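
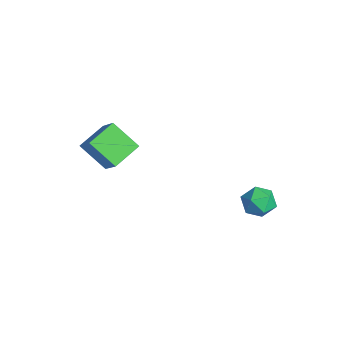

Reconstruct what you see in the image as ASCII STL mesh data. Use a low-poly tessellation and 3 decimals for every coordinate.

solid 
facet normal -0.755 0.396 0.523
outer loop
vertex 1.485 2.549 0.354
vertex 1.053 2.027 0.125
vertex 1.427 1.943 0.729
endloop
endfacet
facet normal -0.130 0.531 0.837
outer loop
vertex 1.485 2.549 0.354
vertex 1.427 1.943 0.729
vertex 2.068 2.247 0.636
endloop
endfacet
facet normal 0.279 0.885 0.372
outer loop
vertex 1.485 2.549 0.354
vertex 2.068 2.247 0.636
vertex 2.09 2.518 -0.025
endloop
endfacet
facet normal -0.093 0.969 -0.228
outer loop
vertex 1.485 2.549 0.354
vertex 2.09 2.518 -0.025
vertex 1.463 2.383 -0.341
endloop
endfacet
facet normal -0.733 0.666 -0.136
outer loop
vertex 1.485 2.549 0.354
vertex 1.463 2.383 -0.341
vertex 1.053 2.027 0.125
endloop
endfacet
facet normal 0.187 -0.094 0.978
outer loop
vertex 2.068 2.247 0.636
vertex 1.427 1.943 0.729
vertex 1.997 1.537 0.581
endloop
endfacet
facet normal -0.826 -0.314 0.468
outer loop
vertex 1.427 1.943 0.729
vertex 1.053 2.027 0.125
vertex 1.37 1.402 0.265
endloop
endfacet
facet normal -0.790 0.125 -0.600
outer loop
vertex 1.053 2.027 0.125
vertex 1.463 2.383 -0.341
vertex 1.392 1.673 -0.396
endloop
endfacet
facet normal 0.245 0.616 -0.749
outer loop
vertex 1.463 2.383 -0.341
vertex 2.09 2.518 -0.025
vertex 2.033 1.977 -0.489
endloop
endfacet
facet normal 0.848 0.480 0.225
outer loop
vertex 2.09 2.518 -0.025
vertex 2.068 2.247 0.636
vertex 2.407 1.893 0.115
endloop
endfacet
facet normal 0.093 -0.969 0.228
outer loop
vertex 1.975 1.371 -0.114
vertex 1.997 1.537 0.581
vertex 1.37 1.402 0.265
endloop
endfacet
facet normal -0.279 -0.885 -0.372
outer loop
vertex 1.975 1.371 -0.114
vertex 1.37 1.402 0.265
vertex 1.392 1.673 -0.396
endloop
endfacet
facet normal 0.130 -0.531 -0.837
outer loop
vertex 1.975 1.371 -0.114
vertex 1.392 1.673 -0.396
vertex 2.033 1.977 -0.489
endloop
endfacet
facet normal 0.755 -0.396 -0.523
outer loop
vertex 1.975 1.371 -0.114
vertex 2.033 1.977 -0.489
vertex 2.407 1.893 0.115
endloop
endfacet
facet normal 0.733 -0.666 0.136
outer loop
vertex 1.975 1.371 -0.114
vertex 2.407 1.893 0.115
vertex 1.997 1.537 0.581
endloop
endfacet
facet normal -0.245 -0.616 0.749
outer loop
vertex 1.37 1.402 0.265
vertex 1.997 1.537 0.581
vertex 1.427 1.943 0.729
endloop
endfacet
facet normal -0.848 -0.480 -0.225
outer loop
vertex 1.392 1.673 -0.396
vertex 1.37 1.402 0.265
vertex 1.053 2.027 0.125
endloop
endfacet
facet normal -0.187 0.094 -0.978
outer loop
vertex 2.033 1.977 -0.489
vertex 1.392 1.673 -0.396
vertex 1.463 2.383 -0.341
endloop
endfacet
facet normal 0.826 0.314 -0.468
outer loop
vertex 2.407 1.893 0.115
vertex 2.033 1.977 -0.489
vertex 2.09 2.518 -0.025
endloop
endfacet
facet normal 0.790 -0.125 0.600
outer loop
vertex 1.997 1.537 0.581
vertex 2.407 1.893 0.115
vertex 2.068 2.247 0.636
endloop
endfacet
facet normal -0.704 -0.081 -0.706
outer loop
vertex -3.14 -3.186 0.774
vertex -3.664 -2.1 1.172
vertex -2.325 -2.464 -0.122
endloop
endfacet
facet normal 0.412 -0.855 -0.314
outer loop
vertex -1.416 -2.36 0.788
vertex -3.14 -3.186 0.774
vertex -2.325 -2.464 -0.122
endloop
endfacet
facet normal -0.704 -0.081 -0.706
outer loop
vertex -2.325 -2.464 -0.122
vertex -3.664 -2.1 1.172
vertex -2.849 -1.378 0.276
endloop
endfacet
facet normal 0.578 0.512 -0.636
outer loop
vertex -2.849 -1.378 0.276
vertex -1.416 -2.36 0.788
vertex -2.325 -2.464 -0.122
endloop
endfacet
facet normal -0.578 -0.512 0.636
outer loop
vertex -3.14 -3.186 0.774
vertex -2.755 -1.996 2.082
vertex -3.664 -2.1 1.172
endloop
endfacet
facet normal 0.412 -0.855 -0.314
outer loop
vertex -2.231 -3.082 1.684
vertex -3.14 -3.186 0.774
vertex -1.416 -2.36 0.788
endloop
endfacet
facet normal -0.578 -0.512 0.636
outer loop
vertex -2.231 -3.082 1.684
vertex -2.755 -1.996 2.082
vertex -3.14 -3.186 0.774
endloop
endfacet
facet normal -0.412 0.855 0.314
outer loop
vertex -3.664 -2.1 1.172
vertex -2.755 -1.996 2.082
vertex -2.849 -1.378 0.276
endloop
endfacet
facet normal 0.578 0.512 -0.636
outer loop
vertex -1.94 -1.274 1.186
vertex -1.416 -2.36 0.788
vertex -2.849 -1.378 0.276
endloop
endfacet
facet normal -0.412 0.855 0.314
outer loop
vertex -2.849 -1.378 0.276
vertex -2.755 -1.996 2.082
vertex -1.94 -1.274 1.186
endloop
endfacet
facet normal 0.704 0.081 0.706
outer loop
vertex -1.94 -1.274 1.186
vertex -2.231 -3.082 1.684
vertex -1.416 -2.36 0.788
endloop
endfacet
facet normal 0.704 0.081 0.706
outer loop
vertex -2.755 -1.996 2.082
vertex -2.231 -3.082 1.684
vertex -1.94 -1.274 1.186
endloop
endfacet

endsolid


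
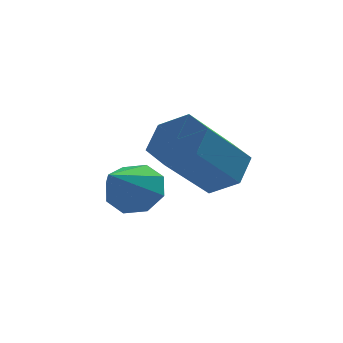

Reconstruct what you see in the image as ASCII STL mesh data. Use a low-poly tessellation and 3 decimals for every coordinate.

solid 
facet normal 0.516 0.537 -0.668
outer loop
vertex 2.331 1.162 -1.967
vertex 1.866 1.877 -1.751
vertex 2.613 1.692 -1.323
endloop
endfacet
facet normal 0.794 -0.591 0.139
outer loop
vertex 2.331 1.162 -1.967
vertex 2.613 1.692 -1.323
vertex 1.278 0.067 -0.605
endloop
endfacet
facet normal 0.794 -0.591 0.139
outer loop
vertex 1.278 0.067 -0.605
vertex 2.613 1.692 -1.323
vertex 1.56 0.597 0.039
endloop
endfacet
facet normal -0.517 -0.536 0.668
outer loop
vertex 1.278 0.067 -0.605
vertex 1.56 0.597 0.039
vertex 0.814 0.783 -0.389
endloop
endfacet
facet normal 0.516 0.537 -0.668
outer loop
vertex 2.613 1.692 -1.323
vertex 1.866 1.877 -1.751
vertex 2.148 2.407 -1.107
endloop
endfacet
facet normal 0.674 0.226 0.703
outer loop
vertex 2.613 1.692 -1.323
vertex 2.148 2.407 -1.107
vertex 1.56 0.597 0.039
endloop
endfacet
facet normal 0.675 0.226 0.703
outer loop
vertex 1.56 0.597 0.039
vertex 2.148 2.407 -1.107
vertex 1.096 1.313 0.255
endloop
endfacet
facet normal -0.517 -0.536 0.668
outer loop
vertex 1.56 0.597 0.039
vertex 1.096 1.313 0.255
vertex 0.814 0.783 -0.389
endloop
endfacet
facet normal 0.517 0.536 -0.668
outer loop
vertex 2.148 2.407 -1.107
vertex 1.866 1.877 -1.751
vertex 1.402 2.593 -1.535
endloop
endfacet
facet normal -0.120 0.817 0.564
outer loop
vertex 2.148 2.407 -1.107
vertex 1.402 2.593 -1.535
vertex 1.096 1.313 0.255
endloop
endfacet
facet normal -0.121 0.817 0.564
outer loop
vertex 1.096 1.313 0.255
vertex 1.402 2.593 -1.535
vertex 0.349 1.498 -0.173
endloop
endfacet
facet normal -0.516 -0.537 0.668
outer loop
vertex 1.096 1.313 0.255
vertex 0.349 1.498 -0.173
vertex 0.814 0.783 -0.389
endloop
endfacet
facet normal 0.517 0.536 -0.668
outer loop
vertex 1.402 2.593 -1.535
vertex 1.866 1.877 -1.751
vertex 1.12 2.063 -2.179
endloop
endfacet
facet normal -0.794 0.591 -0.139
outer loop
vertex 1.402 2.593 -1.535
vertex 1.12 2.063 -2.179
vertex 0.349 1.498 -0.173
endloop
endfacet
facet normal -0.794 0.591 -0.139
outer loop
vertex 0.349 1.498 -0.173
vertex 1.12 2.063 -2.179
vertex 0.067 0.968 -0.817
endloop
endfacet
facet normal -0.516 -0.537 0.668
outer loop
vertex 0.349 1.498 -0.173
vertex 0.067 0.968 -0.817
vertex 0.814 0.783 -0.389
endloop
endfacet
facet normal 0.517 0.536 -0.668
outer loop
vertex 1.12 2.063 -2.179
vertex 1.866 1.877 -1.751
vertex 1.584 1.347 -2.395
endloop
endfacet
facet normal -0.675 -0.225 -0.703
outer loop
vertex 1.12 2.063 -2.179
vertex 1.584 1.347 -2.395
vertex 0.067 0.968 -0.817
endloop
endfacet
facet normal -0.674 -0.226 -0.703
outer loop
vertex 0.067 0.968 -0.817
vertex 1.584 1.347 -2.395
vertex 0.532 0.253 -1.033
endloop
endfacet
facet normal -0.516 -0.537 0.668
outer loop
vertex 0.067 0.968 -0.817
vertex 0.532 0.253 -1.033
vertex 0.814 0.783 -0.389
endloop
endfacet
facet normal 0.516 0.537 -0.668
outer loop
vertex 1.584 1.347 -2.395
vertex 1.866 1.877 -1.751
vertex 2.331 1.162 -1.967
endloop
endfacet
facet normal 0.120 -0.817 -0.563
outer loop
vertex 1.584 1.347 -2.395
vertex 2.331 1.162 -1.967
vertex 0.532 0.253 -1.033
endloop
endfacet
facet normal 0.120 -0.817 -0.564
outer loop
vertex 0.532 0.253 -1.033
vertex 2.331 1.162 -1.967
vertex 1.278 0.067 -0.605
endloop
endfacet
facet normal -0.517 -0.536 0.668
outer loop
vertex 0.532 0.253 -1.033
vertex 1.278 0.067 -0.605
vertex 0.814 0.783 -0.389
endloop
endfacet
facet normal 0.331 0.752 -0.571
outer loop
vertex -0.025 4.042 -2.477
vertex -0.309 3.634 -3.179
vertex -0.645 4.201 -2.627
endloop
endfacet
facet normal -0.163 0.261 0.951
outer loop
vertex -0.025 4.042 -2.477
vertex -0.645 4.201 -2.627
vertex -0.911 2.266 -2.141
endloop
endfacet
facet normal 0.331 0.752 -0.570
outer loop
vertex -0.645 4.201 -2.627
vertex -0.309 3.634 -3.179
vertex -1.069 4.029 -3.1
endloop
endfacet
facet normal -0.764 0.254 0.593
outer loop
vertex -0.645 4.201 -2.627
vertex -1.069 4.029 -3.1
vertex -0.911 2.266 -2.141
endloop
endfacet
facet normal 0.331 0.752 -0.570
outer loop
vertex -1.069 4.029 -3.1
vertex -0.309 3.634 -3.179
vertex -1.047 3.625 -3.62
endloop
endfacet
facet normal -0.997 -0.079 0.019
outer loop
vertex -1.069 4.029 -3.1
vertex -1.047 3.625 -3.62
vertex -0.911 2.266 -2.141
endloop
endfacet
facet normal 0.331 0.752 -0.570
outer loop
vertex -1.047 3.625 -3.62
vertex -0.309 3.634 -3.179
vertex -0.593 3.227 -3.881
endloop
endfacet
facet normal -0.722 -0.541 -0.431
outer loop
vertex -1.047 3.625 -3.62
vertex -0.593 3.227 -3.881
vertex -0.911 2.266 -2.141
endloop
endfacet
facet normal 0.331 0.752 -0.570
outer loop
vertex -0.593 3.227 -3.881
vertex -0.309 3.634 -3.179
vertex 0.028 3.067 -3.731
endloop
endfacet
facet normal -0.103 -0.863 -0.495
outer loop
vertex -0.593 3.227 -3.881
vertex 0.028 3.067 -3.731
vertex -0.911 2.266 -2.141
endloop
endfacet
facet normal 0.330 0.752 -0.571
outer loop
vertex 0.028 3.067 -3.731
vertex -0.309 3.634 -3.179
vertex 0.451 3.24 -3.258
endloop
endfacet
facet normal 0.501 -0.855 -0.135
outer loop
vertex 0.028 3.067 -3.731
vertex 0.451 3.24 -3.258
vertex -0.911 2.266 -2.141
endloop
endfacet
facet normal 0.331 0.752 -0.570
outer loop
vertex 0.451 3.24 -3.258
vertex -0.309 3.634 -3.179
vertex 0.43 3.643 -2.738
endloop
endfacet
facet normal 0.732 -0.524 0.436
outer loop
vertex 0.451 3.24 -3.258
vertex 0.43 3.643 -2.738
vertex -0.911 2.266 -2.141
endloop
endfacet
facet normal 0.331 0.751 -0.571
outer loop
vertex 0.43 3.643 -2.738
vertex -0.309 3.634 -3.179
vertex -0.025 4.042 -2.477
endloop
endfacet
facet normal 0.457 -0.060 0.888
outer loop
vertex 0.43 3.643 -2.738
vertex -0.025 4.042 -2.477
vertex -0.911 2.266 -2.141
endloop
endfacet

endsolid


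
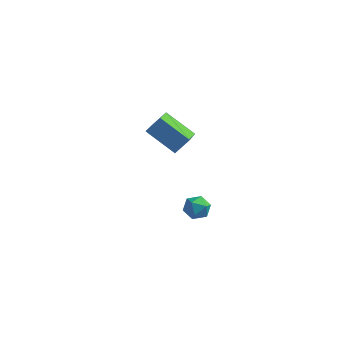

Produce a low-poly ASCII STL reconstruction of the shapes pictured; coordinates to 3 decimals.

solid 
facet normal -0.835 0.057 0.547
outer loop
vertex 1.555 -2.624 3.877
vertex 2.0 -2.186 4.511
vertex 1.192 -1.243 3.178
endloop
endfacet
facet normal -0.500 -0.492 -0.713
outer loop
vertex 2.52 -1.334 2.309
vertex 1.555 -2.624 3.877
vertex 1.192 -1.243 3.178
endloop
endfacet
facet normal -0.836 0.056 0.546
outer loop
vertex 1.192 -1.243 3.178
vertex 2.0 -2.186 4.511
vertex 1.636 -0.805 3.812
endloop
endfacet
facet normal -0.228 0.868 -0.440
outer loop
vertex 1.636 -0.805 3.812
vertex 2.52 -1.334 2.309
vertex 1.192 -1.243 3.178
endloop
endfacet
facet normal 0.228 -0.869 0.440
outer loop
vertex 1.555 -2.624 3.877
vertex 3.328 -2.277 3.642
vertex 2.0 -2.186 4.511
endloop
endfacet
facet normal -0.500 -0.492 -0.713
outer loop
vertex 2.884 -2.715 3.008
vertex 1.555 -2.624 3.877
vertex 2.52 -1.334 2.309
endloop
endfacet
facet normal 0.228 -0.868 0.440
outer loop
vertex 2.884 -2.715 3.008
vertex 3.328 -2.277 3.642
vertex 1.555 -2.624 3.877
endloop
endfacet
facet normal 0.500 0.492 0.712
outer loop
vertex 2.0 -2.186 4.511
vertex 3.328 -2.277 3.642
vertex 1.636 -0.805 3.812
endloop
endfacet
facet normal -0.228 0.869 -0.440
outer loop
vertex 2.965 -0.896 2.943
vertex 2.52 -1.334 2.309
vertex 1.636 -0.805 3.812
endloop
endfacet
facet normal 0.500 0.492 0.713
outer loop
vertex 1.636 -0.805 3.812
vertex 3.328 -2.277 3.642
vertex 2.965 -0.896 2.943
endloop
endfacet
facet normal 0.835 -0.057 -0.547
outer loop
vertex 2.965 -0.896 2.943
vertex 2.884 -2.715 3.008
vertex 2.52 -1.334 2.309
endloop
endfacet
facet normal 0.836 -0.057 -0.546
outer loop
vertex 3.328 -2.277 3.642
vertex 2.884 -2.715 3.008
vertex 2.965 -0.896 2.943
endloop
endfacet
facet normal 0.270 0.893 -0.361
outer loop
vertex 3.143 -0.496 -2.379
vertex 2.86 -0.204 -1.869
vertex 3.487 -0.381 -1.837
endloop
endfacet
facet normal 0.739 0.388 -0.551
outer loop
vertex 3.143 -0.496 -2.379
vertex 3.487 -0.381 -1.837
vertex 3.552 -0.949 -2.15
endloop
endfacet
facet normal 0.386 -0.115 -0.915
outer loop
vertex 3.143 -0.496 -2.379
vertex 3.552 -0.949 -2.15
vertex 2.966 -1.124 -2.375
endloop
endfacet
facet normal -0.301 0.079 -0.950
outer loop
vertex 3.143 -0.496 -2.379
vertex 2.966 -1.124 -2.375
vertex 2.538 -0.663 -2.201
endloop
endfacet
facet normal -0.372 0.701 -0.608
outer loop
vertex 3.143 -0.496 -2.379
vertex 2.538 -0.663 -2.201
vertex 2.86 -0.204 -1.869
endloop
endfacet
facet normal 0.995 0.090 0.044
outer loop
vertex 3.552 -0.949 -2.15
vertex 3.487 -0.381 -1.837
vertex 3.522 -0.937 -1.499
endloop
endfacet
facet normal 0.238 0.906 0.351
outer loop
vertex 3.487 -0.381 -1.837
vertex 2.86 -0.204 -1.869
vertex 3.094 -0.476 -1.325
endloop
endfacet
facet normal -0.801 0.597 -0.048
outer loop
vertex 2.86 -0.204 -1.869
vertex 2.538 -0.663 -2.201
vertex 2.508 -0.651 -1.55
endloop
endfacet
facet normal -0.686 -0.409 -0.602
outer loop
vertex 2.538 -0.663 -2.201
vertex 2.966 -1.124 -2.375
vertex 2.573 -1.219 -1.863
endloop
endfacet
facet normal 0.425 -0.723 -0.544
outer loop
vertex 2.966 -1.124 -2.375
vertex 3.552 -0.949 -2.15
vertex 3.2 -1.396 -1.831
endloop
endfacet
facet normal 0.301 -0.079 0.950
outer loop
vertex 2.917 -1.104 -1.321
vertex 3.522 -0.937 -1.499
vertex 3.094 -0.476 -1.325
endloop
endfacet
facet normal -0.386 0.115 0.915
outer loop
vertex 2.917 -1.104 -1.321
vertex 3.094 -0.476 -1.325
vertex 2.508 -0.651 -1.55
endloop
endfacet
facet normal -0.739 -0.388 0.551
outer loop
vertex 2.917 -1.104 -1.321
vertex 2.508 -0.651 -1.55
vertex 2.573 -1.219 -1.863
endloop
endfacet
facet normal -0.270 -0.893 0.361
outer loop
vertex 2.917 -1.104 -1.321
vertex 2.573 -1.219 -1.863
vertex 3.2 -1.396 -1.831
endloop
endfacet
facet normal 0.372 -0.701 0.608
outer loop
vertex 2.917 -1.104 -1.321
vertex 3.2 -1.396 -1.831
vertex 3.522 -0.937 -1.499
endloop
endfacet
facet normal 0.686 0.409 0.602
outer loop
vertex 3.094 -0.476 -1.325
vertex 3.522 -0.937 -1.499
vertex 3.487 -0.381 -1.837
endloop
endfacet
facet normal -0.425 0.723 0.544
outer loop
vertex 2.508 -0.651 -1.55
vertex 3.094 -0.476 -1.325
vertex 2.86 -0.204 -1.869
endloop
endfacet
facet normal -0.995 -0.090 -0.044
outer loop
vertex 2.573 -1.219 -1.863
vertex 2.508 -0.651 -1.55
vertex 2.538 -0.663 -2.201
endloop
endfacet
facet normal -0.238 -0.906 -0.351
outer loop
vertex 3.2 -1.396 -1.831
vertex 2.573 -1.219 -1.863
vertex 2.966 -1.124 -2.375
endloop
endfacet
facet normal 0.801 -0.597 0.048
outer loop
vertex 3.522 -0.937 -1.499
vertex 3.2 -1.396 -1.831
vertex 3.552 -0.949 -2.15
endloop
endfacet

endsolid


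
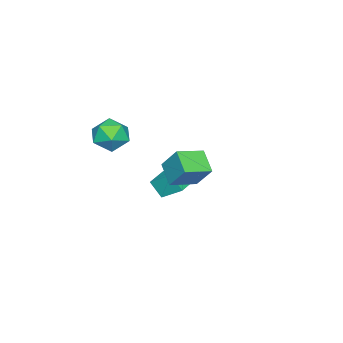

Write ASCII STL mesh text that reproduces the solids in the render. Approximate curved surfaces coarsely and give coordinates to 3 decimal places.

solid 
facet normal -0.009 -0.027 1.000
outer loop
vertex 2.327 -2.842 3.913
vertex 1.819 -3.81 3.882
vertex 2.912 -3.765 3.893
endloop
endfacet
facet normal 0.557 0.337 0.759
outer loop
vertex 2.327 -2.842 3.913
vertex 2.912 -3.765 3.893
vertex 3.221 -2.909 3.287
endloop
endfacet
facet normal 0.318 0.877 0.360
outer loop
vertex 2.327 -2.842 3.913
vertex 3.221 -2.909 3.287
vertex 2.32 -2.424 2.902
endloop
endfacet
facet normal -0.395 0.848 0.353
outer loop
vertex 2.327 -2.842 3.913
vertex 2.32 -2.424 2.902
vertex 1.453 -2.981 3.27
endloop
endfacet
facet normal -0.597 0.289 0.749
outer loop
vertex 2.327 -2.842 3.913
vertex 1.453 -2.981 3.27
vertex 1.819 -3.81 3.882
endloop
endfacet
facet normal 0.936 -0.097 0.339
outer loop
vertex 3.221 -2.909 3.287
vertex 2.912 -3.765 3.893
vertex 3.267 -3.919 2.87
endloop
endfacet
facet normal 0.021 -0.686 0.728
outer loop
vertex 2.912 -3.765 3.893
vertex 1.819 -3.81 3.882
vertex 2.4 -4.476 3.238
endloop
endfacet
facet normal -0.931 -0.175 0.320
outer loop
vertex 1.819 -3.81 3.882
vertex 1.453 -2.981 3.27
vertex 1.499 -3.991 2.853
endloop
endfacet
facet normal -0.604 0.730 -0.320
outer loop
vertex 1.453 -2.981 3.27
vertex 2.32 -2.424 2.902
vertex 1.808 -3.135 2.247
endloop
endfacet
facet normal 0.550 0.777 -0.308
outer loop
vertex 2.32 -2.424 2.902
vertex 3.221 -2.909 3.287
vertex 2.901 -3.09 2.258
endloop
endfacet
facet normal 0.395 -0.848 -0.353
outer loop
vertex 2.393 -4.058 2.227
vertex 3.267 -3.919 2.87
vertex 2.4 -4.476 3.238
endloop
endfacet
facet normal -0.318 -0.877 -0.360
outer loop
vertex 2.393 -4.058 2.227
vertex 2.4 -4.476 3.238
vertex 1.499 -3.991 2.853
endloop
endfacet
facet normal -0.557 -0.337 -0.759
outer loop
vertex 2.393 -4.058 2.227
vertex 1.499 -3.991 2.853
vertex 1.808 -3.135 2.247
endloop
endfacet
facet normal 0.009 0.027 -1.000
outer loop
vertex 2.393 -4.058 2.227
vertex 1.808 -3.135 2.247
vertex 2.901 -3.09 2.258
endloop
endfacet
facet normal 0.597 -0.289 -0.749
outer loop
vertex 2.393 -4.058 2.227
vertex 2.901 -3.09 2.258
vertex 3.267 -3.919 2.87
endloop
endfacet
facet normal 0.604 -0.730 0.320
outer loop
vertex 2.4 -4.476 3.238
vertex 3.267 -3.919 2.87
vertex 2.912 -3.765 3.893
endloop
endfacet
facet normal -0.550 -0.777 0.308
outer loop
vertex 1.499 -3.991 2.853
vertex 2.4 -4.476 3.238
vertex 1.819 -3.81 3.882
endloop
endfacet
facet normal -0.936 0.097 -0.339
outer loop
vertex 1.808 -3.135 2.247
vertex 1.499 -3.991 2.853
vertex 1.453 -2.981 3.27
endloop
endfacet
facet normal -0.021 0.686 -0.728
outer loop
vertex 2.901 -3.09 2.258
vertex 1.808 -3.135 2.247
vertex 2.32 -2.424 2.902
endloop
endfacet
facet normal 0.931 0.175 -0.320
outer loop
vertex 3.267 -3.919 2.87
vertex 2.901 -3.09 2.258
vertex 3.221 -2.909 3.287
endloop
endfacet
facet normal -0.999 -0.023 -0.034
outer loop
vertex -4.571 -2.939 -2.726
vertex -4.554 -2.246 -3.706
vertex -4.515 -4.13 -3.568
endloop
endfacet
facet normal -0.015 -0.578 0.816
outer loop
vertex -2.926 -4.094 -3.514
vertex -4.571 -2.939 -2.726
vertex -4.515 -4.13 -3.568
endloop
endfacet
facet normal -0.999 -0.023 -0.034
outer loop
vertex -4.515 -4.13 -3.568
vertex -4.554 -2.246 -3.706
vertex -4.498 -3.438 -4.548
endloop
endfacet
facet normal 0.038 -0.817 -0.576
outer loop
vertex -4.498 -3.438 -4.548
vertex -2.926 -4.094 -3.514
vertex -4.515 -4.13 -3.568
endloop
endfacet
facet normal -0.038 0.816 0.577
outer loop
vertex -4.571 -2.939 -2.726
vertex -2.965 -2.21 -3.652
vertex -4.554 -2.246 -3.706
endloop
endfacet
facet normal -0.014 -0.577 0.816
outer loop
vertex -2.982 -2.902 -2.672
vertex -4.571 -2.939 -2.726
vertex -2.926 -4.094 -3.514
endloop
endfacet
facet normal -0.039 0.817 0.576
outer loop
vertex -2.982 -2.902 -2.672
vertex -2.965 -2.21 -3.652
vertex -4.571 -2.939 -2.726
endloop
endfacet
facet normal 0.015 0.577 -0.816
outer loop
vertex -4.554 -2.246 -3.706
vertex -2.965 -2.21 -3.652
vertex -4.498 -3.438 -4.548
endloop
endfacet
facet normal 0.039 -0.816 -0.576
outer loop
vertex -2.909 -3.401 -4.494
vertex -2.926 -4.094 -3.514
vertex -4.498 -3.438 -4.548
endloop
endfacet
facet normal 0.014 0.578 -0.816
outer loop
vertex -4.498 -3.438 -4.548
vertex -2.965 -2.21 -3.652
vertex -2.909 -3.401 -4.494
endloop
endfacet
facet normal 0.999 0.023 0.034
outer loop
vertex -2.909 -3.401 -4.494
vertex -2.982 -2.902 -2.672
vertex -2.926 -4.094 -3.514
endloop
endfacet
facet normal 0.999 0.023 0.034
outer loop
vertex -2.965 -2.21 -3.652
vertex -2.982 -2.902 -2.672
vertex -2.909 -3.401 -4.494
endloop
endfacet
facet normal -0.803 0.542 -0.248
outer loop
vertex 0.496 -0.124 0.922
vertex 0.729 0.824 2.239
vertex 1.319 0.742 0.153
endloop
endfacet
facet normal -0.142 -0.578 -0.803
outer loop
vertex 2.571 -0.104 0.541
vertex 0.496 -0.124 0.922
vertex 1.319 0.742 0.153
endloop
endfacet
facet normal -0.803 0.542 -0.248
outer loop
vertex 1.319 0.742 0.153
vertex 0.729 0.824 2.239
vertex 1.551 1.69 1.471
endloop
endfacet
facet normal 0.580 0.610 -0.541
outer loop
vertex 1.551 1.69 1.471
vertex 2.571 -0.104 0.541
vertex 1.319 0.742 0.153
endloop
endfacet
facet normal -0.579 -0.609 0.541
outer loop
vertex 0.496 -0.124 0.922
vertex 1.981 -0.022 2.627
vertex 0.729 0.824 2.239
endloop
endfacet
facet normal -0.142 -0.578 -0.804
outer loop
vertex 1.749 -0.97 1.309
vertex 0.496 -0.124 0.922
vertex 2.571 -0.104 0.541
endloop
endfacet
facet normal -0.579 -0.610 0.541
outer loop
vertex 1.749 -0.97 1.309
vertex 1.981 -0.022 2.627
vertex 0.496 -0.124 0.922
endloop
endfacet
facet normal 0.142 0.578 0.804
outer loop
vertex 0.729 0.824 2.239
vertex 1.981 -0.022 2.627
vertex 1.551 1.69 1.471
endloop
endfacet
facet normal 0.579 0.610 -0.541
outer loop
vertex 2.804 0.844 1.858
vertex 2.571 -0.104 0.541
vertex 1.551 1.69 1.471
endloop
endfacet
facet normal 0.142 0.578 0.803
outer loop
vertex 1.551 1.69 1.471
vertex 1.981 -0.022 2.627
vertex 2.804 0.844 1.858
endloop
endfacet
facet normal 0.803 -0.542 0.248
outer loop
vertex 2.804 0.844 1.858
vertex 1.749 -0.97 1.309
vertex 2.571 -0.104 0.541
endloop
endfacet
facet normal 0.803 -0.542 0.249
outer loop
vertex 1.981 -0.022 2.627
vertex 1.749 -0.97 1.309
vertex 2.804 0.844 1.858
endloop
endfacet

endsolid


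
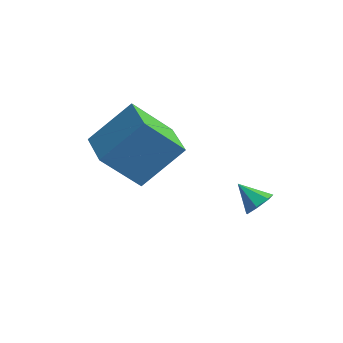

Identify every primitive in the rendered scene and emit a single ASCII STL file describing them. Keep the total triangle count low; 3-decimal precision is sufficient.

solid 
facet normal -0.719 0.685 -0.122
outer loop
vertex -4.729 0.858 -1.045
vertex -3.873 1.973 0.172
vertex -3.781 1.612 -2.404
endloop
endfacet
facet normal -0.460 -0.600 -0.654
outer loop
vertex -2.767 0.647 -2.232
vertex -4.729 0.858 -1.045
vertex -3.781 1.612 -2.404
endloop
endfacet
facet normal -0.718 0.685 -0.122
outer loop
vertex -3.781 1.612 -2.404
vertex -3.873 1.973 0.172
vertex -2.924 2.727 -1.186
endloop
endfacet
facet normal 0.521 0.415 -0.746
outer loop
vertex -2.924 2.727 -1.186
vertex -2.767 0.647 -2.232
vertex -3.781 1.612 -2.404
endloop
endfacet
facet normal -0.521 -0.414 0.746
outer loop
vertex -4.729 0.858 -1.045
vertex -2.859 1.008 0.344
vertex -3.873 1.973 0.172
endloop
endfacet
facet normal -0.461 -0.599 -0.655
outer loop
vertex -3.716 -0.107 -0.874
vertex -4.729 0.858 -1.045
vertex -2.767 0.647 -2.232
endloop
endfacet
facet normal -0.521 -0.415 0.746
outer loop
vertex -3.716 -0.107 -0.874
vertex -2.859 1.008 0.344
vertex -4.729 0.858 -1.045
endloop
endfacet
facet normal 0.460 0.600 0.655
outer loop
vertex -3.873 1.973 0.172
vertex -2.859 1.008 0.344
vertex -2.924 2.727 -1.186
endloop
endfacet
facet normal 0.521 0.415 -0.746
outer loop
vertex -1.911 1.762 -1.015
vertex -2.767 0.647 -2.232
vertex -2.924 2.727 -1.186
endloop
endfacet
facet normal 0.461 0.600 0.654
outer loop
vertex -2.924 2.727 -1.186
vertex -2.859 1.008 0.344
vertex -1.911 1.762 -1.015
endloop
endfacet
facet normal 0.719 -0.685 0.122
outer loop
vertex -1.911 1.762 -1.015
vertex -3.716 -0.107 -0.874
vertex -2.767 0.647 -2.232
endloop
endfacet
facet normal 0.719 -0.685 0.121
outer loop
vertex -2.859 1.008 0.344
vertex -3.716 -0.107 -0.874
vertex -1.911 1.762 -1.015
endloop
endfacet
facet normal 0.795 -0.086 -0.600
outer loop
vertex -0.068 3.911 -3.963
vertex -0.322 3.496 -4.24
vertex -0.34 4.047 -4.343
endloop
endfacet
facet normal -0.147 0.893 0.425
outer loop
vertex -0.068 3.911 -3.963
vertex -0.34 4.047 -4.343
vertex -1.118 3.584 -3.64
endloop
endfacet
facet normal 0.796 -0.086 -0.600
outer loop
vertex -0.34 4.047 -4.343
vertex -0.322 3.496 -4.24
vertex -0.598 3.767 -4.645
endloop
endfacet
facet normal -0.618 0.765 -0.181
outer loop
vertex -0.34 4.047 -4.343
vertex -0.598 3.767 -4.645
vertex -1.118 3.584 -3.64
endloop
endfacet
facet normal 0.795 -0.088 -0.600
outer loop
vertex -0.598 3.767 -4.645
vertex -0.322 3.496 -4.24
vertex -0.649 3.284 -4.642
endloop
endfacet
facet normal -0.891 0.091 -0.444
outer loop
vertex -0.598 3.767 -4.645
vertex -0.649 3.284 -4.642
vertex -1.118 3.584 -3.64
endloop
endfacet
facet normal 0.795 -0.087 -0.601
outer loop
vertex -0.649 3.284 -4.642
vertex -0.322 3.496 -4.24
vertex -0.454 2.961 -4.337
endloop
endfacet
facet normal -0.764 -0.623 -0.171
outer loop
vertex -0.649 3.284 -4.642
vertex -0.454 2.961 -4.337
vertex -1.118 3.584 -3.64
endloop
endfacet
facet normal 0.796 -0.088 -0.599
outer loop
vertex -0.454 2.961 -4.337
vertex -0.322 3.496 -4.24
vertex -0.16 3.041 -3.958
endloop
endfacet
facet normal -0.331 -0.838 0.434
outer loop
vertex -0.454 2.961 -4.337
vertex -0.16 3.041 -3.958
vertex -1.118 3.584 -3.64
endloop
endfacet
facet normal 0.796 -0.088 -0.599
outer loop
vertex -0.16 3.041 -3.958
vertex -0.322 3.496 -4.24
vertex 0.012 3.464 -3.792
endloop
endfacet
facet normal 0.082 -0.393 0.916
outer loop
vertex -0.16 3.041 -3.958
vertex 0.012 3.464 -3.792
vertex -1.118 3.584 -3.64
endloop
endfacet
facet normal 0.796 -0.087 -0.599
outer loop
vertex 0.012 3.464 -3.792
vertex -0.322 3.496 -4.24
vertex -0.068 3.911 -3.963
endloop
endfacet
facet normal 0.163 0.378 0.911
outer loop
vertex 0.012 3.464 -3.792
vertex -0.068 3.911 -3.963
vertex -1.118 3.584 -3.64
endloop
endfacet

endsolid


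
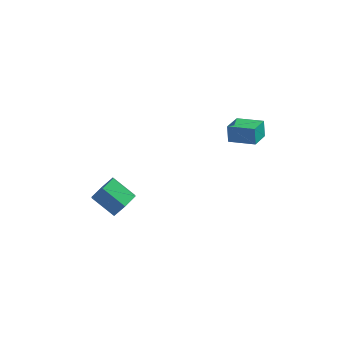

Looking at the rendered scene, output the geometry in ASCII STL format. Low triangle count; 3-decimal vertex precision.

solid 
facet normal 0.813 -0.265 -0.518
outer loop
vertex -2.117 0.923 -0.844
vertex -2.577 0.74 -1.472
vertex -2.285 1.48 -1.393
endloop
endfacet
facet normal 0.543 0.667 0.511
outer loop
vertex -2.117 0.923 -0.844
vertex -2.285 1.48 -1.393
vertex -3.223 1.284 -0.14
endloop
endfacet
facet normal 0.543 0.667 0.511
outer loop
vertex -3.223 1.284 -0.14
vertex -2.285 1.48 -1.393
vertex -3.391 1.841 -0.689
endloop
endfacet
facet normal -0.813 0.265 0.518
outer loop
vertex -3.223 1.284 -0.14
vertex -3.391 1.841 -0.689
vertex -3.683 1.1 -0.768
endloop
endfacet
facet normal 0.813 -0.266 -0.518
outer loop
vertex -2.285 1.48 -1.393
vertex -2.577 0.74 -1.472
vertex -2.745 1.296 -2.021
endloop
endfacet
facet normal 0.089 0.936 -0.340
outer loop
vertex -2.285 1.48 -1.393
vertex -2.745 1.296 -2.021
vertex -3.391 1.841 -0.689
endloop
endfacet
facet normal 0.089 0.936 -0.340
outer loop
vertex -3.391 1.841 -0.689
vertex -2.745 1.296 -2.021
vertex -3.851 1.657 -1.317
endloop
endfacet
facet normal -0.813 0.265 0.518
outer loop
vertex -3.391 1.841 -0.689
vertex -3.851 1.657 -1.317
vertex -3.683 1.1 -0.768
endloop
endfacet
facet normal 0.813 -0.266 -0.518
outer loop
vertex -2.745 1.296 -2.021
vertex -2.577 0.74 -1.472
vertex -3.037 0.556 -2.1
endloop
endfacet
facet normal -0.453 0.269 -0.850
outer loop
vertex -2.745 1.296 -2.021
vertex -3.037 0.556 -2.1
vertex -3.851 1.657 -1.317
endloop
endfacet
facet normal -0.453 0.269 -0.850
outer loop
vertex -3.851 1.657 -1.317
vertex -3.037 0.556 -2.1
vertex -4.143 0.917 -1.396
endloop
endfacet
facet normal -0.813 0.265 0.518
outer loop
vertex -3.851 1.657 -1.317
vertex -4.143 0.917 -1.396
vertex -3.683 1.1 -0.768
endloop
endfacet
facet normal 0.813 -0.265 -0.518
outer loop
vertex -3.037 0.556 -2.1
vertex -2.577 0.74 -1.472
vertex -2.869 -0.001 -1.551
endloop
endfacet
facet normal -0.543 -0.667 -0.511
outer loop
vertex -3.037 0.556 -2.1
vertex -2.869 -0.001 -1.551
vertex -4.143 0.917 -1.396
endloop
endfacet
facet normal -0.543 -0.667 -0.511
outer loop
vertex -4.143 0.917 -1.396
vertex -2.869 -0.001 -1.551
vertex -3.975 0.36 -0.847
endloop
endfacet
facet normal -0.813 0.265 0.518
outer loop
vertex -4.143 0.917 -1.396
vertex -3.975 0.36 -0.847
vertex -3.683 1.1 -0.768
endloop
endfacet
facet normal 0.813 -0.265 -0.518
outer loop
vertex -2.869 -0.001 -1.551
vertex -2.577 0.74 -1.472
vertex -2.409 0.183 -0.923
endloop
endfacet
facet normal -0.089 -0.936 0.340
outer loop
vertex -2.869 -0.001 -1.551
vertex -2.409 0.183 -0.923
vertex -3.975 0.36 -0.847
endloop
endfacet
facet normal -0.089 -0.936 0.340
outer loop
vertex -3.975 0.36 -0.847
vertex -2.409 0.183 -0.923
vertex -3.515 0.544 -0.219
endloop
endfacet
facet normal -0.813 0.266 0.518
outer loop
vertex -3.975 0.36 -0.847
vertex -3.515 0.544 -0.219
vertex -3.683 1.1 -0.768
endloop
endfacet
facet normal 0.813 -0.265 -0.518
outer loop
vertex -2.409 0.183 -0.923
vertex -2.577 0.74 -1.472
vertex -2.117 0.923 -0.844
endloop
endfacet
facet normal 0.453 -0.269 0.850
outer loop
vertex -2.409 0.183 -0.923
vertex -2.117 0.923 -0.844
vertex -3.515 0.544 -0.219
endloop
endfacet
facet normal 0.453 -0.269 0.850
outer loop
vertex -3.515 0.544 -0.219
vertex -2.117 0.923 -0.844
vertex -3.223 1.284 -0.14
endloop
endfacet
facet normal -0.813 0.266 0.518
outer loop
vertex -3.515 0.544 -0.219
vertex -3.223 1.284 -0.14
vertex -3.683 1.1 -0.768
endloop
endfacet
facet normal -0.972 0.133 -0.194
outer loop
vertex 1.677 2.331 3.771
vertex 1.894 3.377 3.4
vertex 1.791 2.032 2.994
endloop
endfacet
facet normal -0.192 -0.925 0.328
outer loop
vertex 3.026 1.863 3.24
vertex 1.677 2.331 3.771
vertex 1.791 2.032 2.994
endloop
endfacet
facet normal -0.972 0.133 -0.194
outer loop
vertex 1.791 2.032 2.994
vertex 1.894 3.377 3.4
vertex 2.008 3.077 2.623
endloop
endfacet
facet normal 0.135 -0.356 -0.924
outer loop
vertex 2.008 3.077 2.623
vertex 3.026 1.863 3.24
vertex 1.791 2.032 2.994
endloop
endfacet
facet normal -0.135 0.356 0.925
outer loop
vertex 1.677 2.331 3.771
vertex 3.129 3.208 3.646
vertex 1.894 3.377 3.4
endloop
endfacet
facet normal -0.191 -0.925 0.329
outer loop
vertex 2.912 2.163 4.017
vertex 1.677 2.331 3.771
vertex 3.026 1.863 3.24
endloop
endfacet
facet normal -0.136 0.356 0.924
outer loop
vertex 2.912 2.163 4.017
vertex 3.129 3.208 3.646
vertex 1.677 2.331 3.771
endloop
endfacet
facet normal 0.192 0.925 -0.329
outer loop
vertex 1.894 3.377 3.4
vertex 3.129 3.208 3.646
vertex 2.008 3.077 2.623
endloop
endfacet
facet normal 0.136 -0.356 -0.925
outer loop
vertex 3.243 2.909 2.869
vertex 3.026 1.863 3.24
vertex 2.008 3.077 2.623
endloop
endfacet
facet normal 0.191 0.925 -0.328
outer loop
vertex 2.008 3.077 2.623
vertex 3.129 3.208 3.646
vertex 3.243 2.909 2.869
endloop
endfacet
facet normal 0.972 -0.133 0.194
outer loop
vertex 3.243 2.909 2.869
vertex 2.912 2.163 4.017
vertex 3.026 1.863 3.24
endloop
endfacet
facet normal 0.972 -0.133 0.194
outer loop
vertex 3.129 3.208 3.646
vertex 2.912 2.163 4.017
vertex 3.243 2.909 2.869
endloop
endfacet

endsolid


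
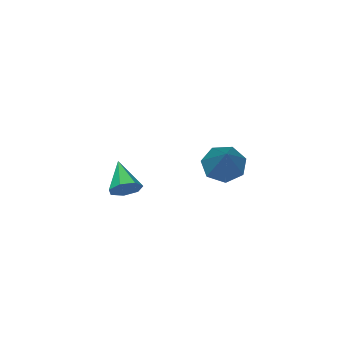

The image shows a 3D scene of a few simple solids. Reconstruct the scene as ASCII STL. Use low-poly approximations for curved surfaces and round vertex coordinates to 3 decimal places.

solid 
facet normal -0.512 -0.498 -0.700
outer loop
vertex 1.124 1.889 2.26
vertex 0.711 2.434 2.174
vertex 1.301 2.286 1.848
endloop
endfacet
facet normal 0.923 -0.385 0.026
outer loop
vertex 1.124 1.889 2.26
vertex 1.301 2.286 1.848
vertex 1.729 3.426 3.566
endloop
endfacet
facet normal -0.512 -0.499 -0.700
outer loop
vertex 1.301 2.286 1.848
vertex 0.711 2.434 2.174
vertex 1.033 2.795 1.681
endloop
endfacet
facet normal 0.853 0.311 -0.419
outer loop
vertex 1.301 2.286 1.848
vertex 1.033 2.795 1.681
vertex 1.729 3.426 3.566
endloop
endfacet
facet normal -0.512 -0.499 -0.699
outer loop
vertex 1.033 2.795 1.681
vertex 0.711 2.434 2.174
vertex 0.522 3.032 1.886
endloop
endfacet
facet normal 0.254 0.885 -0.390
outer loop
vertex 1.033 2.795 1.681
vertex 0.522 3.032 1.886
vertex 1.729 3.426 3.566
endloop
endfacet
facet normal -0.512 -0.499 -0.700
outer loop
vertex 0.522 3.032 1.886
vertex 0.711 2.434 2.174
vertex 0.154 2.819 2.307
endloop
endfacet
facet normal -0.420 0.903 0.090
outer loop
vertex 0.522 3.032 1.886
vertex 0.154 2.819 2.307
vertex 1.729 3.426 3.566
endloop
endfacet
facet normal -0.512 -0.498 -0.700
outer loop
vertex 0.154 2.819 2.307
vertex 0.711 2.434 2.174
vertex 0.205 2.316 2.628
endloop
endfacet
facet normal -0.663 0.354 0.659
outer loop
vertex 0.154 2.819 2.307
vertex 0.205 2.316 2.628
vertex 1.729 3.426 3.566
endloop
endfacet
facet normal -0.512 -0.498 -0.700
outer loop
vertex 0.205 2.316 2.628
vertex 0.711 2.434 2.174
vertex 0.637 1.902 2.607
endloop
endfacet
facet normal -0.292 -0.350 0.890
outer loop
vertex 0.205 2.316 2.628
vertex 0.637 1.902 2.607
vertex 1.729 3.426 3.566
endloop
endfacet
facet normal -0.512 -0.498 -0.700
outer loop
vertex 0.637 1.902 2.607
vertex 0.711 2.434 2.174
vertex 1.124 1.889 2.26
endloop
endfacet
facet normal 0.414 -0.679 0.607
outer loop
vertex 0.637 1.902 2.607
vertex 1.124 1.889 2.26
vertex 1.729 3.426 3.566
endloop
endfacet
facet normal 0.470 0.726 -0.502
outer loop
vertex 1.925 -1.1 -0.268
vertex 1.654 -0.721 0.026
vertex 2.138 -0.959 0.135
endloop
endfacet
facet normal 0.526 -0.850 0.019
outer loop
vertex 1.925 -1.1 -0.268
vertex 2.138 -0.959 0.135
vertex 1.086 -1.599 0.634
endloop
endfacet
facet normal 0.470 0.726 -0.502
outer loop
vertex 2.138 -0.959 0.135
vertex 1.654 -0.721 0.026
vertex 1.987 -0.639 0.456
endloop
endfacet
facet normal 0.585 -0.420 0.694
outer loop
vertex 2.138 -0.959 0.135
vertex 1.987 -0.639 0.456
vertex 1.086 -1.599 0.634
endloop
endfacet
facet normal 0.470 0.725 -0.503
outer loop
vertex 1.987 -0.639 0.456
vertex 1.654 -0.721 0.026
vertex 1.586 -0.381 0.453
endloop
endfacet
facet normal 0.069 0.119 0.991
outer loop
vertex 1.987 -0.639 0.456
vertex 1.586 -0.381 0.453
vertex 1.086 -1.599 0.634
endloop
endfacet
facet normal 0.471 0.725 -0.502
outer loop
vertex 1.586 -0.381 0.453
vertex 1.654 -0.721 0.026
vertex 1.236 -0.379 0.128
endloop
endfacet
facet normal -0.633 0.362 0.684
outer loop
vertex 1.586 -0.381 0.453
vertex 1.236 -0.379 0.128
vertex 1.086 -1.599 0.634
endloop
endfacet
facet normal 0.470 0.725 -0.504
outer loop
vertex 1.236 -0.379 0.128
vertex 1.654 -0.721 0.026
vertex 1.201 -0.635 -0.273
endloop
endfacet
facet normal -0.992 0.125 0.007
outer loop
vertex 1.236 -0.379 0.128
vertex 1.201 -0.635 -0.273
vertex 1.086 -1.599 0.634
endloop
endfacet
facet normal 0.469 0.726 -0.502
outer loop
vertex 1.201 -0.635 -0.273
vertex 1.654 -0.721 0.026
vertex 1.508 -0.956 -0.45
endloop
endfacet
facet normal -0.739 -0.413 -0.533
outer loop
vertex 1.201 -0.635 -0.273
vertex 1.508 -0.956 -0.45
vertex 1.086 -1.599 0.634
endloop
endfacet
facet normal 0.470 0.726 -0.502
outer loop
vertex 1.508 -0.956 -0.45
vertex 1.654 -0.721 0.026
vertex 1.925 -1.1 -0.268
endloop
endfacet
facet normal -0.063 -0.847 -0.527
outer loop
vertex 1.508 -0.956 -0.45
vertex 1.925 -1.1 -0.268
vertex 1.086 -1.599 0.634
endloop
endfacet

endsolid


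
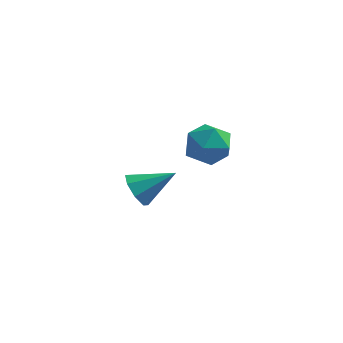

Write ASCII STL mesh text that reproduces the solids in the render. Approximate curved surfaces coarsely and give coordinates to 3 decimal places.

solid 
facet normal -0.491 0.871 -0.018
outer loop
vertex -0.193 2.682 -0.265
vertex -0.957 2.255 -0.084
vertex -0.445 2.557 0.583
endloop
endfacet
facet normal 0.183 0.963 0.196
outer loop
vertex -0.193 2.682 -0.265
vertex -0.445 2.557 0.583
vertex 0.41 2.442 0.349
endloop
endfacet
facet normal 0.613 0.722 -0.320
outer loop
vertex -0.193 2.682 -0.265
vertex 0.41 2.442 0.349
vertex 0.426 2.069 -0.462
endloop
endfacet
facet normal 0.204 0.481 -0.853
outer loop
vertex -0.193 2.682 -0.265
vertex 0.426 2.069 -0.462
vertex -0.419 1.953 -0.73
endloop
endfacet
facet normal -0.478 0.573 -0.666
outer loop
vertex -0.193 2.682 -0.265
vertex -0.419 1.953 -0.73
vertex -0.957 2.255 -0.084
endloop
endfacet
facet normal 0.288 0.561 0.776
outer loop
vertex 0.41 2.442 0.349
vertex -0.445 2.557 0.583
vertex 0.019 1.867 0.91
endloop
endfacet
facet normal -0.803 0.411 0.431
outer loop
vertex -0.445 2.557 0.583
vertex -0.957 2.255 -0.084
vertex -0.826 1.751 0.642
endloop
endfacet
facet normal -0.783 -0.071 -0.618
outer loop
vertex -0.957 2.255 -0.084
vertex -0.419 1.953 -0.73
vertex -0.81 1.378 -0.169
endloop
endfacet
facet normal 0.322 -0.220 -0.921
outer loop
vertex -0.419 1.953 -0.73
vertex 0.426 2.069 -0.462
vertex 0.045 1.263 -0.403
endloop
endfacet
facet normal 0.984 0.171 -0.059
outer loop
vertex 0.426 2.069 -0.462
vertex 0.41 2.442 0.349
vertex 0.557 1.565 0.264
endloop
endfacet
facet normal -0.204 -0.481 0.853
outer loop
vertex -0.207 1.138 0.445
vertex 0.019 1.867 0.91
vertex -0.826 1.751 0.642
endloop
endfacet
facet normal -0.613 -0.722 0.320
outer loop
vertex -0.207 1.138 0.445
vertex -0.826 1.751 0.642
vertex -0.81 1.378 -0.169
endloop
endfacet
facet normal -0.183 -0.963 -0.196
outer loop
vertex -0.207 1.138 0.445
vertex -0.81 1.378 -0.169
vertex 0.045 1.263 -0.403
endloop
endfacet
facet normal 0.491 -0.871 0.018
outer loop
vertex -0.207 1.138 0.445
vertex 0.045 1.263 -0.403
vertex 0.557 1.565 0.264
endloop
endfacet
facet normal 0.478 -0.573 0.666
outer loop
vertex -0.207 1.138 0.445
vertex 0.557 1.565 0.264
vertex 0.019 1.867 0.91
endloop
endfacet
facet normal -0.322 0.220 0.921
outer loop
vertex -0.826 1.751 0.642
vertex 0.019 1.867 0.91
vertex -0.445 2.557 0.583
endloop
endfacet
facet normal -0.984 -0.171 0.059
outer loop
vertex -0.81 1.378 -0.169
vertex -0.826 1.751 0.642
vertex -0.957 2.255 -0.084
endloop
endfacet
facet normal -0.288 -0.561 -0.776
outer loop
vertex 0.045 1.263 -0.403
vertex -0.81 1.378 -0.169
vertex -0.419 1.953 -0.73
endloop
endfacet
facet normal 0.803 -0.411 -0.431
outer loop
vertex 0.557 1.565 0.264
vertex 0.045 1.263 -0.403
vertex 0.426 2.069 -0.462
endloop
endfacet
facet normal 0.783 0.071 0.618
outer loop
vertex 0.019 1.867 0.91
vertex 0.557 1.565 0.264
vertex 0.41 2.442 0.349
endloop
endfacet
facet normal -0.816 -0.282 -0.505
outer loop
vertex -2.617 3.612 -4.601
vertex -3.042 3.731 -3.981
vertex -2.823 4.155 -4.572
endloop
endfacet
facet normal 0.753 0.317 -0.577
outer loop
vertex -2.617 3.612 -4.601
vertex -2.823 4.155 -4.572
vertex -1.778 4.169 -3.199
endloop
endfacet
facet normal -0.815 -0.283 -0.505
outer loop
vertex -2.823 4.155 -4.572
vertex -3.042 3.731 -3.981
vertex -3.157 4.45 -4.198
endloop
endfacet
facet normal 0.404 0.858 -0.316
outer loop
vertex -2.823 4.155 -4.572
vertex -3.157 4.45 -4.198
vertex -1.778 4.169 -3.199
endloop
endfacet
facet normal -0.815 -0.283 -0.506
outer loop
vertex -3.157 4.45 -4.198
vertex -3.042 3.731 -3.981
vertex -3.424 4.323 -3.697
endloop
endfacet
facet normal 0.014 0.967 0.253
outer loop
vertex -3.157 4.45 -4.198
vertex -3.424 4.323 -3.697
vertex -1.778 4.169 -3.199
endloop
endfacet
facet normal -0.815 -0.283 -0.506
outer loop
vertex -3.424 4.323 -3.697
vertex -3.042 3.731 -3.981
vertex -3.467 3.849 -3.362
endloop
endfacet
facet normal -0.186 0.578 0.794
outer loop
vertex -3.424 4.323 -3.697
vertex -3.467 3.849 -3.362
vertex -1.778 4.169 -3.199
endloop
endfacet
facet normal -0.815 -0.283 -0.506
outer loop
vertex -3.467 3.849 -3.362
vertex -3.042 3.731 -3.981
vertex -3.261 3.306 -3.39
endloop
endfacet
facet normal -0.080 -0.082 0.993
outer loop
vertex -3.467 3.849 -3.362
vertex -3.261 3.306 -3.39
vertex -1.778 4.169 -3.199
endloop
endfacet
facet normal -0.815 -0.283 -0.506
outer loop
vertex -3.261 3.306 -3.39
vertex -3.042 3.731 -3.981
vertex -2.926 3.011 -3.765
endloop
endfacet
facet normal 0.269 -0.625 0.733
outer loop
vertex -3.261 3.306 -3.39
vertex -2.926 3.011 -3.765
vertex -1.778 4.169 -3.199
endloop
endfacet
facet normal -0.816 -0.283 -0.505
outer loop
vertex -2.926 3.011 -3.765
vertex -3.042 3.731 -3.981
vertex -2.66 3.138 -4.266
endloop
endfacet
facet normal 0.659 -0.734 0.164
outer loop
vertex -2.926 3.011 -3.765
vertex -2.66 3.138 -4.266
vertex -1.778 4.169 -3.199
endloop
endfacet
facet normal -0.816 -0.283 -0.505
outer loop
vertex -2.66 3.138 -4.266
vertex -3.042 3.731 -3.981
vertex -2.617 3.612 -4.601
endloop
endfacet
facet normal 0.860 -0.345 -0.377
outer loop
vertex -2.66 3.138 -4.266
vertex -2.617 3.612 -4.601
vertex -1.778 4.169 -3.199
endloop
endfacet

endsolid


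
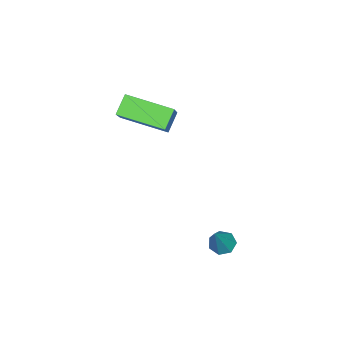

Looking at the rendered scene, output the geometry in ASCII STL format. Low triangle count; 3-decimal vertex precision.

solid 
facet normal -0.732 0.058 0.679
outer loop
vertex -1.783 -4.039 4.64
vertex -2.029 -1.909 4.193
vertex -3.06 -4.468 3.301
endloop
endfacet
facet normal 0.112 -0.972 0.204
outer loop
vertex -2.271 -4.531 2.567
vertex -1.783 -4.039 4.64
vertex -3.06 -4.468 3.301
endloop
endfacet
facet normal -0.731 0.058 0.680
outer loop
vertex -3.06 -4.468 3.301
vertex -2.029 -1.909 4.193
vertex -3.307 -2.339 2.854
endloop
endfacet
facet normal -0.673 -0.226 -0.704
outer loop
vertex -3.307 -2.339 2.854
vertex -2.271 -4.531 2.567
vertex -3.06 -4.468 3.301
endloop
endfacet
facet normal 0.673 0.226 0.704
outer loop
vertex -1.783 -4.039 4.64
vertex -1.24 -1.972 3.459
vertex -2.029 -1.909 4.193
endloop
endfacet
facet normal 0.113 -0.972 0.204
outer loop
vertex -0.993 -4.101 3.906
vertex -1.783 -4.039 4.64
vertex -2.271 -4.531 2.567
endloop
endfacet
facet normal 0.673 0.226 0.705
outer loop
vertex -0.993 -4.101 3.906
vertex -1.24 -1.972 3.459
vertex -1.783 -4.039 4.64
endloop
endfacet
facet normal -0.113 0.972 -0.205
outer loop
vertex -2.029 -1.909 4.193
vertex -1.24 -1.972 3.459
vertex -3.307 -2.339 2.854
endloop
endfacet
facet normal -0.673 -0.226 -0.705
outer loop
vertex -2.517 -2.401 2.12
vertex -2.271 -4.531 2.567
vertex -3.307 -2.339 2.854
endloop
endfacet
facet normal -0.113 0.972 -0.204
outer loop
vertex -3.307 -2.339 2.854
vertex -1.24 -1.972 3.459
vertex -2.517 -2.401 2.12
endloop
endfacet
facet normal 0.731 -0.058 -0.679
outer loop
vertex -2.517 -2.401 2.12
vertex -0.993 -4.101 3.906
vertex -2.271 -4.531 2.567
endloop
endfacet
facet normal 0.732 -0.058 -0.679
outer loop
vertex -1.24 -1.972 3.459
vertex -0.993 -4.101 3.906
vertex -2.517 -2.401 2.12
endloop
endfacet
facet normal -0.549 -0.044 -0.835
outer loop
vertex 1.885 1.373 -0.483
vertex 1.533 1.798 -0.274
vertex 2.023 1.852 -0.599
endloop
endfacet
facet normal 0.910 -0.324 -0.257
outer loop
vertex 1.885 1.373 -0.483
vertex 2.023 1.852 -0.599
vertex 2.567 1.882 1.294
endloop
endfacet
facet normal -0.549 -0.047 -0.835
outer loop
vertex 2.023 1.852 -0.599
vertex 1.533 1.798 -0.274
vertex 1.791 2.29 -0.471
endloop
endfacet
facet normal 0.825 0.509 -0.245
outer loop
vertex 2.023 1.852 -0.599
vertex 1.791 2.29 -0.471
vertex 2.567 1.882 1.294
endloop
endfacet
facet normal -0.551 -0.045 -0.834
outer loop
vertex 1.791 2.29 -0.471
vertex 1.533 1.798 -0.274
vertex 1.366 2.358 -0.194
endloop
endfacet
facet normal 0.233 0.965 0.121
outer loop
vertex 1.791 2.29 -0.471
vertex 1.366 2.358 -0.194
vertex 2.567 1.882 1.294
endloop
endfacet
facet normal -0.550 -0.045 -0.834
outer loop
vertex 1.366 2.358 -0.194
vertex 1.533 1.798 -0.274
vertex 1.067 2.003 0.022
endloop
endfacet
facet normal -0.425 0.704 0.569
outer loop
vertex 1.366 2.358 -0.194
vertex 1.067 2.003 0.022
vertex 2.567 1.882 1.294
endloop
endfacet
facet normal -0.550 -0.045 -0.834
outer loop
vertex 1.067 2.003 0.022
vertex 1.533 1.798 -0.274
vertex 1.119 1.494 0.015
endloop
endfacet
facet normal -0.648 -0.077 0.757
outer loop
vertex 1.067 2.003 0.022
vertex 1.119 1.494 0.015
vertex 2.567 1.882 1.294
endloop
endfacet
facet normal -0.549 -0.046 -0.835
outer loop
vertex 1.119 1.494 0.015
vertex 1.533 1.798 -0.274
vertex 1.483 1.213 -0.209
endloop
endfacet
facet normal -0.273 -0.790 0.548
outer loop
vertex 1.119 1.494 0.015
vertex 1.483 1.213 -0.209
vertex 2.567 1.882 1.294
endloop
endfacet
facet normal -0.550 -0.046 -0.834
outer loop
vertex 1.483 1.213 -0.209
vertex 1.533 1.798 -0.274
vertex 1.885 1.373 -0.483
endloop
endfacet
facet normal 0.424 -0.901 0.095
outer loop
vertex 1.483 1.213 -0.209
vertex 1.885 1.373 -0.483
vertex 2.567 1.882 1.294
endloop
endfacet

endsolid


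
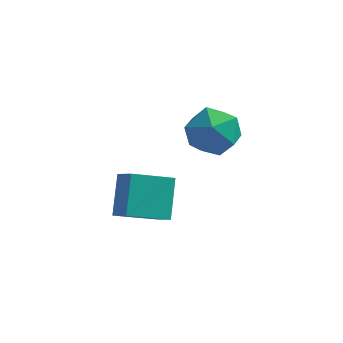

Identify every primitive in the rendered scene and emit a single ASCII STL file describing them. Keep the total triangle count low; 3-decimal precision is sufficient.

solid 
facet normal -0.792 -0.494 0.358
outer loop
vertex 1.725 -2.952 0.784
vertex 1.579 -1.811 2.036
vertex 1.066 -2.349 0.158
endloop
endfacet
facet normal 0.086 -0.671 -0.737
outer loop
vertex 2.381 -1.529 -0.436
vertex 1.725 -2.952 0.784
vertex 1.066 -2.349 0.158
endloop
endfacet
facet normal -0.792 -0.495 0.358
outer loop
vertex 1.066 -2.349 0.158
vertex 1.579 -1.811 2.036
vertex 0.92 -1.209 1.41
endloop
endfacet
facet normal -0.604 0.553 -0.574
outer loop
vertex 0.92 -1.209 1.41
vertex 2.381 -1.529 -0.436
vertex 1.066 -2.349 0.158
endloop
endfacet
facet normal 0.604 -0.553 0.574
outer loop
vertex 1.725 -2.952 0.784
vertex 2.894 -0.991 1.442
vertex 1.579 -1.811 2.036
endloop
endfacet
facet normal 0.086 -0.671 -0.736
outer loop
vertex 3.04 -2.131 0.19
vertex 1.725 -2.952 0.784
vertex 2.381 -1.529 -0.436
endloop
endfacet
facet normal 0.604 -0.553 0.574
outer loop
vertex 3.04 -2.131 0.19
vertex 2.894 -0.991 1.442
vertex 1.725 -2.952 0.784
endloop
endfacet
facet normal -0.086 0.671 0.736
outer loop
vertex 1.579 -1.811 2.036
vertex 2.894 -0.991 1.442
vertex 0.92 -1.209 1.41
endloop
endfacet
facet normal -0.604 0.553 -0.574
outer loop
vertex 2.235 -0.388 0.816
vertex 2.381 -1.529 -0.436
vertex 0.92 -1.209 1.41
endloop
endfacet
facet normal -0.086 0.671 0.737
outer loop
vertex 0.92 -1.209 1.41
vertex 2.894 -0.991 1.442
vertex 2.235 -0.388 0.816
endloop
endfacet
facet normal 0.792 0.494 -0.358
outer loop
vertex 2.235 -0.388 0.816
vertex 3.04 -2.131 0.19
vertex 2.381 -1.529 -0.436
endloop
endfacet
facet normal 0.792 0.494 -0.358
outer loop
vertex 2.894 -0.991 1.442
vertex 3.04 -2.131 0.19
vertex 2.235 -0.388 0.816
endloop
endfacet
facet normal -0.815 0.161 0.557
outer loop
vertex 2.614 2.371 2.036
vertex 2.614 1.26 2.356
vertex 3.195 2.042 2.98
endloop
endfacet
facet normal -0.413 0.750 0.516
outer loop
vertex 2.614 2.371 2.036
vertex 3.195 2.042 2.98
vertex 3.665 2.804 2.248
endloop
endfacet
facet normal -0.345 0.922 -0.173
outer loop
vertex 2.614 2.371 2.036
vertex 3.665 2.804 2.248
vertex 3.375 2.494 1.173
endloop
endfacet
facet normal -0.704 0.440 -0.558
outer loop
vertex 2.614 2.371 2.036
vertex 3.375 2.494 1.173
vertex 2.725 1.539 1.239
endloop
endfacet
facet normal -0.994 -0.031 -0.106
outer loop
vertex 2.614 2.371 2.036
vertex 2.725 1.539 1.239
vertex 2.614 1.26 2.356
endloop
endfacet
facet normal 0.235 0.594 0.769
outer loop
vertex 3.665 2.804 2.248
vertex 3.195 2.042 2.98
vertex 4.315 1.961 2.701
endloop
endfacet
facet normal -0.414 -0.360 0.836
outer loop
vertex 3.195 2.042 2.98
vertex 2.614 1.26 2.356
vertex 3.665 1.006 2.767
endloop
endfacet
facet normal -0.704 -0.670 -0.237
outer loop
vertex 2.614 1.26 2.356
vertex 2.725 1.539 1.239
vertex 3.375 0.696 1.692
endloop
endfacet
facet normal -0.234 0.093 -0.968
outer loop
vertex 2.725 1.539 1.239
vertex 3.375 2.494 1.173
vertex 3.845 1.458 0.96
endloop
endfacet
facet normal 0.346 0.873 -0.345
outer loop
vertex 3.375 2.494 1.173
vertex 3.665 2.804 2.248
vertex 4.426 2.24 1.584
endloop
endfacet
facet normal 0.704 -0.440 0.558
outer loop
vertex 4.426 1.129 1.904
vertex 4.315 1.961 2.701
vertex 3.665 1.006 2.767
endloop
endfacet
facet normal 0.345 -0.922 0.173
outer loop
vertex 4.426 1.129 1.904
vertex 3.665 1.006 2.767
vertex 3.375 0.696 1.692
endloop
endfacet
facet normal 0.413 -0.750 -0.516
outer loop
vertex 4.426 1.129 1.904
vertex 3.375 0.696 1.692
vertex 3.845 1.458 0.96
endloop
endfacet
facet normal 0.815 -0.161 -0.557
outer loop
vertex 4.426 1.129 1.904
vertex 3.845 1.458 0.96
vertex 4.426 2.24 1.584
endloop
endfacet
facet normal 0.994 0.031 0.106
outer loop
vertex 4.426 1.129 1.904
vertex 4.426 2.24 1.584
vertex 4.315 1.961 2.701
endloop
endfacet
facet normal 0.234 -0.093 0.968
outer loop
vertex 3.665 1.006 2.767
vertex 4.315 1.961 2.701
vertex 3.195 2.042 2.98
endloop
endfacet
facet normal -0.346 -0.873 0.345
outer loop
vertex 3.375 0.696 1.692
vertex 3.665 1.006 2.767
vertex 2.614 1.26 2.356
endloop
endfacet
facet normal -0.235 -0.594 -0.769
outer loop
vertex 3.845 1.458 0.96
vertex 3.375 0.696 1.692
vertex 2.725 1.539 1.239
endloop
endfacet
facet normal 0.414 0.360 -0.836
outer loop
vertex 4.426 2.24 1.584
vertex 3.845 1.458 0.96
vertex 3.375 2.494 1.173
endloop
endfacet
facet normal 0.704 0.670 0.237
outer loop
vertex 4.315 1.961 2.701
vertex 4.426 2.24 1.584
vertex 3.665 2.804 2.248
endloop
endfacet

endsolid


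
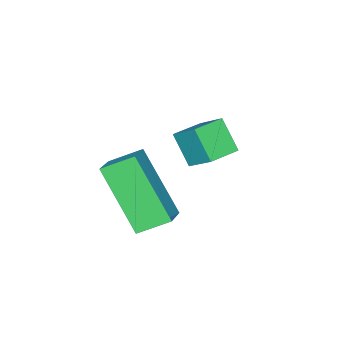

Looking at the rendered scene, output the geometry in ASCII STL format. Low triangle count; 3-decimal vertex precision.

solid 
facet normal -0.982 0.180 -0.059
outer loop
vertex -1.438 0.094 -2.415
vertex -1.257 0.817 -3.224
vertex -1.546 -0.748 -3.192
endloop
endfacet
facet normal -0.165 -0.657 0.735
outer loop
vertex -0.623 -0.917 -3.136
vertex -1.438 0.094 -2.415
vertex -1.546 -0.748 -3.192
endloop
endfacet
facet normal -0.982 0.180 -0.059
outer loop
vertex -1.546 -0.748 -3.192
vertex -1.257 0.817 -3.224
vertex -1.365 -0.025 -4.0
endloop
endfacet
facet normal -0.093 -0.732 -0.675
outer loop
vertex -1.365 -0.025 -4.0
vertex -0.623 -0.917 -3.136
vertex -1.546 -0.748 -3.192
endloop
endfacet
facet normal 0.093 0.732 0.675
outer loop
vertex -1.438 0.094 -2.415
vertex -0.334 0.648 -3.168
vertex -1.257 0.817 -3.224
endloop
endfacet
facet normal -0.164 -0.657 0.736
outer loop
vertex -0.515 -0.075 -2.36
vertex -1.438 0.094 -2.415
vertex -0.623 -0.917 -3.136
endloop
endfacet
facet normal 0.094 0.731 0.675
outer loop
vertex -0.515 -0.075 -2.36
vertex -0.334 0.648 -3.168
vertex -1.438 0.094 -2.415
endloop
endfacet
facet normal 0.165 0.657 -0.736
outer loop
vertex -1.257 0.817 -3.224
vertex -0.334 0.648 -3.168
vertex -1.365 -0.025 -4.0
endloop
endfacet
facet normal -0.094 -0.732 -0.675
outer loop
vertex -0.442 -0.194 -3.945
vertex -0.623 -0.917 -3.136
vertex -1.365 -0.025 -4.0
endloop
endfacet
facet normal 0.164 0.658 -0.735
outer loop
vertex -1.365 -0.025 -4.0
vertex -0.334 0.648 -3.168
vertex -0.442 -0.194 -3.945
endloop
endfacet
facet normal 0.982 -0.180 0.059
outer loop
vertex -0.442 -0.194 -3.945
vertex -0.515 -0.075 -2.36
vertex -0.623 -0.917 -3.136
endloop
endfacet
facet normal 0.982 -0.180 0.059
outer loop
vertex -0.334 0.648 -3.168
vertex -0.515 -0.075 -2.36
vertex -0.442 -0.194 -3.945
endloop
endfacet
facet normal -0.597 0.644 0.478
outer loop
vertex 1.956 0.071 -1.696
vertex 2.167 1.476 -3.323
vertex 1.264 -0.279 -2.089
endloop
endfacet
facet normal -0.099 -0.651 0.753
outer loop
vertex 1.873 -0.936 -2.577
vertex 1.956 0.071 -1.696
vertex 1.264 -0.279 -2.089
endloop
endfacet
facet normal -0.597 0.644 0.478
outer loop
vertex 1.264 -0.279 -2.089
vertex 2.167 1.476 -3.323
vertex 1.475 1.126 -3.716
endloop
endfacet
facet normal -0.796 -0.403 -0.451
outer loop
vertex 1.475 1.126 -3.716
vertex 1.873 -0.936 -2.577
vertex 1.264 -0.279 -2.089
endloop
endfacet
facet normal 0.796 0.403 0.451
outer loop
vertex 1.956 0.071 -1.696
vertex 2.776 0.819 -3.811
vertex 2.167 1.476 -3.323
endloop
endfacet
facet normal -0.099 -0.651 0.753
outer loop
vertex 2.565 -0.586 -2.184
vertex 1.956 0.071 -1.696
vertex 1.873 -0.936 -2.577
endloop
endfacet
facet normal 0.796 0.403 0.451
outer loop
vertex 2.565 -0.586 -2.184
vertex 2.776 0.819 -3.811
vertex 1.956 0.071 -1.696
endloop
endfacet
facet normal 0.099 0.651 -0.753
outer loop
vertex 2.167 1.476 -3.323
vertex 2.776 0.819 -3.811
vertex 1.475 1.126 -3.716
endloop
endfacet
facet normal -0.796 -0.403 -0.451
outer loop
vertex 2.084 0.469 -4.204
vertex 1.873 -0.936 -2.577
vertex 1.475 1.126 -3.716
endloop
endfacet
facet normal 0.099 0.651 -0.753
outer loop
vertex 1.475 1.126 -3.716
vertex 2.776 0.819 -3.811
vertex 2.084 0.469 -4.204
endloop
endfacet
facet normal 0.597 -0.644 -0.478
outer loop
vertex 2.084 0.469 -4.204
vertex 2.565 -0.586 -2.184
vertex 1.873 -0.936 -2.577
endloop
endfacet
facet normal 0.597 -0.644 -0.478
outer loop
vertex 2.776 0.819 -3.811
vertex 2.565 -0.586 -2.184
vertex 2.084 0.469 -4.204
endloop
endfacet

endsolid


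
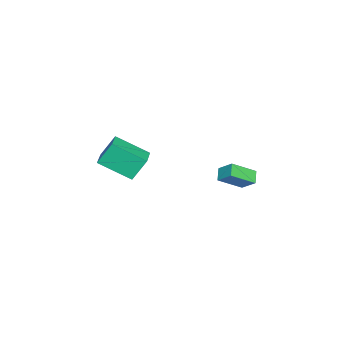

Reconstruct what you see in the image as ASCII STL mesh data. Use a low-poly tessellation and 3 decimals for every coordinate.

solid 
facet normal -0.825 -0.172 0.537
outer loop
vertex -2.429 2.213 -1.776
vertex -3.237 3.317 -2.663
vertex -2.729 1.42 -2.491
endloop
endfacet
facet normal 0.495 -0.678 0.544
outer loop
vertex -2.043 1.563 -2.937
vertex -2.429 2.213 -1.776
vertex -2.729 1.42 -2.491
endloop
endfacet
facet normal -0.826 -0.172 0.537
outer loop
vertex -2.729 1.42 -2.491
vertex -3.237 3.317 -2.663
vertex -3.536 2.523 -3.378
endloop
endfacet
facet normal -0.270 -0.716 -0.644
outer loop
vertex -3.536 2.523 -3.378
vertex -2.043 1.563 -2.937
vertex -2.729 1.42 -2.491
endloop
endfacet
facet normal 0.270 0.715 0.645
outer loop
vertex -2.429 2.213 -1.776
vertex -2.551 3.46 -3.109
vertex -3.237 3.317 -2.663
endloop
endfacet
facet normal 0.496 -0.677 0.544
outer loop
vertex -1.744 2.357 -2.222
vertex -2.429 2.213 -1.776
vertex -2.043 1.563 -2.937
endloop
endfacet
facet normal 0.269 0.715 0.645
outer loop
vertex -1.744 2.357 -2.222
vertex -2.551 3.46 -3.109
vertex -2.429 2.213 -1.776
endloop
endfacet
facet normal -0.495 0.677 -0.545
outer loop
vertex -3.237 3.317 -2.663
vertex -2.551 3.46 -3.109
vertex -3.536 2.523 -3.378
endloop
endfacet
facet normal -0.269 -0.715 -0.645
outer loop
vertex -2.851 2.667 -3.824
vertex -2.043 1.563 -2.937
vertex -3.536 2.523 -3.378
endloop
endfacet
facet normal -0.496 0.677 -0.543
outer loop
vertex -3.536 2.523 -3.378
vertex -2.551 3.46 -3.109
vertex -2.851 2.667 -3.824
endloop
endfacet
facet normal 0.826 0.173 -0.537
outer loop
vertex -2.851 2.667 -3.824
vertex -1.744 2.357 -2.222
vertex -2.043 1.563 -2.937
endloop
endfacet
facet normal 0.826 0.172 -0.537
outer loop
vertex -2.551 3.46 -3.109
vertex -1.744 2.357 -2.222
vertex -2.851 2.667 -3.824
endloop
endfacet
facet normal -0.272 0.452 0.849
outer loop
vertex -3.944 -4.663 -1.932
vertex -2.572 -4.379 -1.644
vertex -4.112 -2.776 -2.991
endloop
endfacet
facet normal -0.959 -0.198 -0.201
outer loop
vertex -3.688 -3.481 -4.316
vertex -3.944 -4.663 -1.932
vertex -4.112 -2.776 -2.991
endloop
endfacet
facet normal -0.273 0.452 0.849
outer loop
vertex -4.112 -2.776 -2.991
vertex -2.572 -4.379 -1.644
vertex -2.741 -2.492 -2.702
endloop
endfacet
facet normal -0.077 0.870 -0.488
outer loop
vertex -2.741 -2.492 -2.702
vertex -3.688 -3.481 -4.316
vertex -4.112 -2.776 -2.991
endloop
endfacet
facet normal 0.078 -0.870 0.488
outer loop
vertex -3.944 -4.663 -1.932
vertex -2.148 -5.084 -2.969
vertex -2.572 -4.379 -1.644
endloop
endfacet
facet normal -0.959 -0.199 -0.202
outer loop
vertex -3.519 -5.368 -3.258
vertex -3.944 -4.663 -1.932
vertex -3.688 -3.481 -4.316
endloop
endfacet
facet normal 0.077 -0.870 0.487
outer loop
vertex -3.519 -5.368 -3.258
vertex -2.148 -5.084 -2.969
vertex -3.944 -4.663 -1.932
endloop
endfacet
facet normal 0.959 0.199 0.201
outer loop
vertex -2.572 -4.379 -1.644
vertex -2.148 -5.084 -2.969
vertex -2.741 -2.492 -2.702
endloop
endfacet
facet normal -0.078 0.870 -0.487
outer loop
vertex -2.316 -3.197 -4.028
vertex -3.688 -3.481 -4.316
vertex -2.741 -2.492 -2.702
endloop
endfacet
facet normal 0.959 0.199 0.202
outer loop
vertex -2.741 -2.492 -2.702
vertex -2.148 -5.084 -2.969
vertex -2.316 -3.197 -4.028
endloop
endfacet
facet normal 0.272 -0.452 -0.850
outer loop
vertex -2.316 -3.197 -4.028
vertex -3.519 -5.368 -3.258
vertex -3.688 -3.481 -4.316
endloop
endfacet
facet normal 0.273 -0.452 -0.849
outer loop
vertex -2.148 -5.084 -2.969
vertex -3.519 -5.368 -3.258
vertex -2.316 -3.197 -4.028
endloop
endfacet

endsolid


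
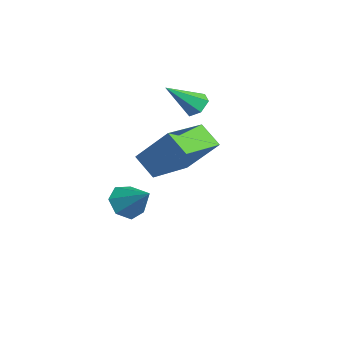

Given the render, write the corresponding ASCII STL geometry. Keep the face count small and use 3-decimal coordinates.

solid 
facet normal -0.463 -0.476 -0.748
outer loop
vertex 0.488 -4.707 2.452
vertex -0.718 -2.91 2.056
vertex 1.31 -4.322 1.698
endloop
endfacet
facet normal 0.548 -0.817 0.180
outer loop
vertex 2.218 -3.39 3.164
vertex 0.488 -4.707 2.452
vertex 1.31 -4.322 1.698
endloop
endfacet
facet normal -0.463 -0.476 -0.748
outer loop
vertex 1.31 -4.322 1.698
vertex -0.718 -2.91 2.056
vertex 0.104 -2.525 1.302
endloop
endfacet
facet normal 0.696 0.327 -0.639
outer loop
vertex 0.104 -2.525 1.302
vertex 2.218 -3.39 3.164
vertex 1.31 -4.322 1.698
endloop
endfacet
facet normal -0.696 -0.327 0.639
outer loop
vertex 0.488 -4.707 2.452
vertex 0.19 -1.978 3.522
vertex -0.718 -2.91 2.056
endloop
endfacet
facet normal 0.548 -0.817 0.180
outer loop
vertex 1.396 -3.775 3.918
vertex 0.488 -4.707 2.452
vertex 2.218 -3.39 3.164
endloop
endfacet
facet normal -0.696 -0.327 0.639
outer loop
vertex 1.396 -3.775 3.918
vertex 0.19 -1.978 3.522
vertex 0.488 -4.707 2.452
endloop
endfacet
facet normal -0.548 0.817 -0.180
outer loop
vertex -0.718 -2.91 2.056
vertex 0.19 -1.978 3.522
vertex 0.104 -2.525 1.302
endloop
endfacet
facet normal 0.696 0.327 -0.639
outer loop
vertex 1.012 -1.593 2.768
vertex 2.218 -3.39 3.164
vertex 0.104 -2.525 1.302
endloop
endfacet
facet normal -0.548 0.817 -0.180
outer loop
vertex 0.104 -2.525 1.302
vertex 0.19 -1.978 3.522
vertex 1.012 -1.593 2.768
endloop
endfacet
facet normal 0.463 0.476 0.748
outer loop
vertex 1.012 -1.593 2.768
vertex 1.396 -3.775 3.918
vertex 2.218 -3.39 3.164
endloop
endfacet
facet normal 0.463 0.476 0.748
outer loop
vertex 0.19 -1.978 3.522
vertex 1.396 -3.775 3.918
vertex 1.012 -1.593 2.768
endloop
endfacet
facet normal -0.709 -0.358 -0.608
outer loop
vertex -1.856 -4.053 -2.207
vertex -2.429 -4.032 -1.552
vertex -2.245 -3.41 -2.132
endloop
endfacet
facet normal 0.753 0.505 -0.422
outer loop
vertex -1.856 -4.053 -2.207
vertex -2.245 -3.41 -2.132
vertex -1.351 -3.488 -0.628
endloop
endfacet
facet normal -0.708 -0.358 -0.609
outer loop
vertex -2.245 -3.41 -2.132
vertex -2.429 -4.032 -1.552
vertex -2.772 -3.236 -1.621
endloop
endfacet
facet normal 0.234 0.968 -0.089
outer loop
vertex -2.245 -3.41 -2.132
vertex -2.772 -3.236 -1.621
vertex -1.351 -3.488 -0.628
endloop
endfacet
facet normal -0.709 -0.358 -0.608
outer loop
vertex -2.772 -3.236 -1.621
vertex -2.429 -4.032 -1.552
vertex -3.04 -3.661 -1.058
endloop
endfacet
facet normal -0.217 0.826 0.520
outer loop
vertex -2.772 -3.236 -1.621
vertex -3.04 -3.661 -1.058
vertex -1.351 -3.488 -0.628
endloop
endfacet
facet normal -0.709 -0.358 -0.608
outer loop
vertex -3.04 -3.661 -1.058
vertex -2.429 -4.032 -1.552
vertex -2.848 -4.365 -0.867
endloop
endfacet
facet normal -0.260 0.186 0.947
outer loop
vertex -3.04 -3.661 -1.058
vertex -2.848 -4.365 -0.867
vertex -1.351 -3.488 -0.628
endloop
endfacet
facet normal -0.709 -0.358 -0.608
outer loop
vertex -2.848 -4.365 -0.867
vertex -2.429 -4.032 -1.552
vertex -2.34 -4.819 -1.192
endloop
endfacet
facet normal 0.137 -0.471 0.872
outer loop
vertex -2.848 -4.365 -0.867
vertex -2.34 -4.819 -1.192
vertex -1.351 -3.488 -0.628
endloop
endfacet
facet normal -0.708 -0.358 -0.609
outer loop
vertex -2.34 -4.819 -1.192
vertex -2.429 -4.032 -1.552
vertex -1.898 -4.68 -1.788
endloop
endfacet
facet normal 0.675 -0.650 0.349
outer loop
vertex -2.34 -4.819 -1.192
vertex -1.898 -4.68 -1.788
vertex -1.351 -3.488 -0.628
endloop
endfacet
facet normal -0.708 -0.359 -0.608
outer loop
vertex -1.898 -4.68 -1.788
vertex -2.429 -4.032 -1.552
vertex -1.856 -4.053 -2.207
endloop
endfacet
facet normal 0.950 -0.215 -0.227
outer loop
vertex -1.898 -4.68 -1.788
vertex -1.856 -4.053 -2.207
vertex -1.351 -3.488 -0.628
endloop
endfacet
facet normal 0.001 0.749 -0.663
outer loop
vertex -2.411 -0.968 2.87
vertex -3.038 -0.881 2.967
vertex -2.612 -0.565 3.325
endloop
endfacet
facet normal 0.905 -0.028 0.425
outer loop
vertex -2.411 -0.968 2.87
vertex -2.612 -0.565 3.325
vertex -3.042 -2.199 4.133
endloop
endfacet
facet normal 0.002 0.748 -0.663
outer loop
vertex -2.612 -0.565 3.325
vertex -3.038 -0.881 2.967
vertex -3.239 -0.478 3.421
endloop
endfacet
facet normal 0.192 0.394 0.899
outer loop
vertex -2.612 -0.565 3.325
vertex -3.239 -0.478 3.421
vertex -3.042 -2.199 4.133
endloop
endfacet
facet normal 0.002 0.748 -0.663
outer loop
vertex -3.239 -0.478 3.421
vertex -3.038 -0.881 2.967
vertex -3.665 -0.794 3.063
endloop
endfacet
facet normal -0.712 0.197 0.674
outer loop
vertex -3.239 -0.478 3.421
vertex -3.665 -0.794 3.063
vertex -3.042 -2.199 4.133
endloop
endfacet
facet normal 0.003 0.749 -0.662
outer loop
vertex -3.665 -0.794 3.063
vertex -3.038 -0.881 2.967
vertex -3.464 -1.197 2.608
endloop
endfacet
facet normal -0.906 -0.422 -0.027
outer loop
vertex -3.665 -0.794 3.063
vertex -3.464 -1.197 2.608
vertex -3.042 -2.199 4.133
endloop
endfacet
facet normal 0.003 0.749 -0.662
outer loop
vertex -3.464 -1.197 2.608
vertex -3.038 -0.881 2.967
vertex -2.837 -1.284 2.512
endloop
endfacet
facet normal -0.194 -0.844 -0.501
outer loop
vertex -3.464 -1.197 2.608
vertex -2.837 -1.284 2.512
vertex -3.042 -2.199 4.133
endloop
endfacet
facet normal 0.001 0.749 -0.663
outer loop
vertex -2.837 -1.284 2.512
vertex -3.038 -0.881 2.967
vertex -2.411 -0.968 2.87
endloop
endfacet
facet normal 0.711 -0.647 -0.275
outer loop
vertex -2.837 -1.284 2.512
vertex -2.411 -0.968 2.87
vertex -3.042 -2.199 4.133
endloop
endfacet

endsolid


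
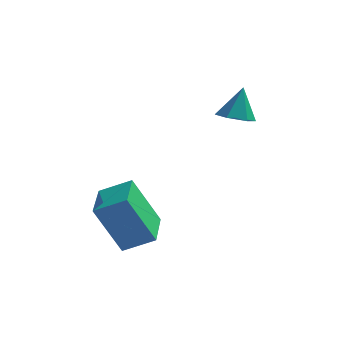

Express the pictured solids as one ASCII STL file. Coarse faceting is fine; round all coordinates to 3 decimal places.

solid 
facet normal -0.885 -0.082 -0.457
outer loop
vertex -3.468 -2.144 0.474
vertex -3.556 -0.958 0.433
vertex -2.757 -2.139 -0.903
endloop
endfacet
facet normal 0.074 -0.997 0.035
outer loop
vertex -1.924 -2.062 -0.473
vertex -3.468 -2.144 0.474
vertex -2.757 -2.139 -0.903
endloop
endfacet
facet normal -0.885 -0.082 -0.457
outer loop
vertex -2.757 -2.139 -0.903
vertex -3.556 -0.958 0.433
vertex -2.845 -0.953 -0.944
endloop
endfacet
facet normal 0.458 0.003 -0.889
outer loop
vertex -2.845 -0.953 -0.944
vertex -1.924 -2.062 -0.473
vertex -2.757 -2.139 -0.903
endloop
endfacet
facet normal -0.458 -0.003 0.889
outer loop
vertex -3.468 -2.144 0.474
vertex -2.723 -0.881 0.863
vertex -3.556 -0.958 0.433
endloop
endfacet
facet normal 0.074 -0.997 0.035
outer loop
vertex -2.635 -2.067 0.904
vertex -3.468 -2.144 0.474
vertex -1.924 -2.062 -0.473
endloop
endfacet
facet normal -0.458 -0.003 0.889
outer loop
vertex -2.635 -2.067 0.904
vertex -2.723 -0.881 0.863
vertex -3.468 -2.144 0.474
endloop
endfacet
facet normal -0.074 0.997 -0.035
outer loop
vertex -3.556 -0.958 0.433
vertex -2.723 -0.881 0.863
vertex -2.845 -0.953 -0.944
endloop
endfacet
facet normal 0.458 0.003 -0.889
outer loop
vertex -2.012 -0.876 -0.514
vertex -1.924 -2.062 -0.473
vertex -2.845 -0.953 -0.944
endloop
endfacet
facet normal -0.074 0.997 -0.035
outer loop
vertex -2.845 -0.953 -0.944
vertex -2.723 -0.881 0.863
vertex -2.012 -0.876 -0.514
endloop
endfacet
facet normal 0.885 0.082 0.457
outer loop
vertex -2.012 -0.876 -0.514
vertex -2.635 -2.067 0.904
vertex -1.924 -2.062 -0.473
endloop
endfacet
facet normal 0.885 0.082 0.457
outer loop
vertex -2.723 -0.881 0.863
vertex -2.635 -2.067 0.904
vertex -2.012 -0.876 -0.514
endloop
endfacet
facet normal -0.142 -0.427 -0.893
outer loop
vertex 0.051 1.69 1.774
vertex -0.472 1.624 1.889
vertex -0.305 2.076 1.646
endloop
endfacet
facet normal 0.730 0.682 0.027
outer loop
vertex 0.051 1.69 1.774
vertex -0.305 2.076 1.646
vertex -0.328 2.056 2.791
endloop
endfacet
facet normal -0.142 -0.428 -0.893
outer loop
vertex -0.305 2.076 1.646
vertex -0.472 1.624 1.889
vertex -0.828 2.009 1.761
endloop
endfacet
facet normal -0.124 0.992 0.015
outer loop
vertex -0.305 2.076 1.646
vertex -0.828 2.009 1.761
vertex -0.328 2.056 2.791
endloop
endfacet
facet normal -0.143 -0.429 -0.892
outer loop
vertex -0.828 2.009 1.761
vertex -0.472 1.624 1.889
vertex -0.996 1.557 2.005
endloop
endfacet
facet normal -0.793 0.490 0.362
outer loop
vertex -0.828 2.009 1.761
vertex -0.996 1.557 2.005
vertex -0.328 2.056 2.791
endloop
endfacet
facet normal -0.143 -0.429 -0.892
outer loop
vertex -0.996 1.557 2.005
vertex -0.472 1.624 1.889
vertex -0.64 1.172 2.133
endloop
endfacet
facet normal -0.610 -0.323 0.724
outer loop
vertex -0.996 1.557 2.005
vertex -0.64 1.172 2.133
vertex -0.328 2.056 2.791
endloop
endfacet
facet normal -0.144 -0.428 -0.892
outer loop
vertex -0.64 1.172 2.133
vertex -0.472 1.624 1.889
vertex -0.116 1.238 2.017
endloop
endfacet
facet normal 0.242 -0.633 0.735
outer loop
vertex -0.64 1.172 2.133
vertex -0.116 1.238 2.017
vertex -0.328 2.056 2.791
endloop
endfacet
facet normal -0.142 -0.427 -0.893
outer loop
vertex -0.116 1.238 2.017
vertex -0.472 1.624 1.889
vertex 0.051 1.69 1.774
endloop
endfacet
facet normal 0.913 -0.129 0.387
outer loop
vertex -0.116 1.238 2.017
vertex 0.051 1.69 1.774
vertex -0.328 2.056 2.791
endloop
endfacet

endsolid
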